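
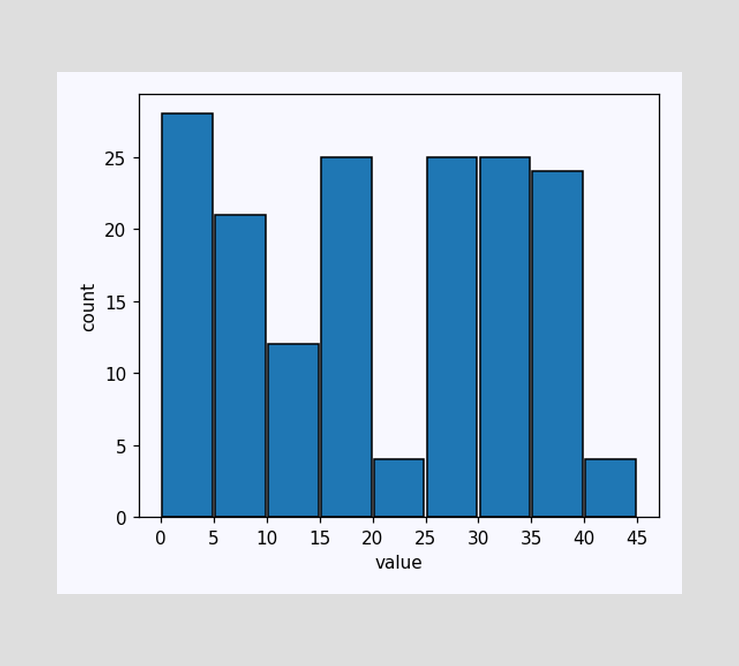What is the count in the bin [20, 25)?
4

The [20, 25) bin has height 4.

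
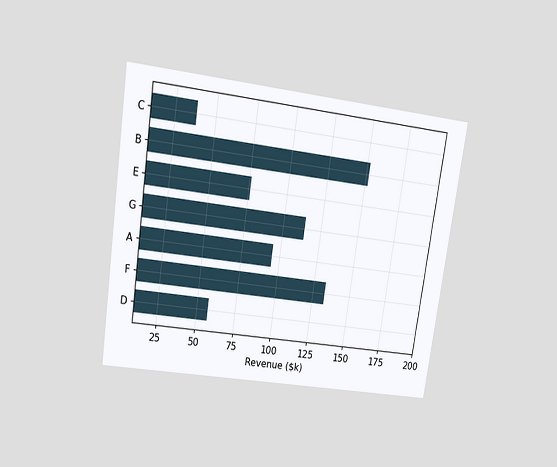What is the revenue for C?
$38k

The chart is tilted about 8° clockwise and viewed at a slight angle. Reading along the chart's x-axis, the C bar reaches $38k.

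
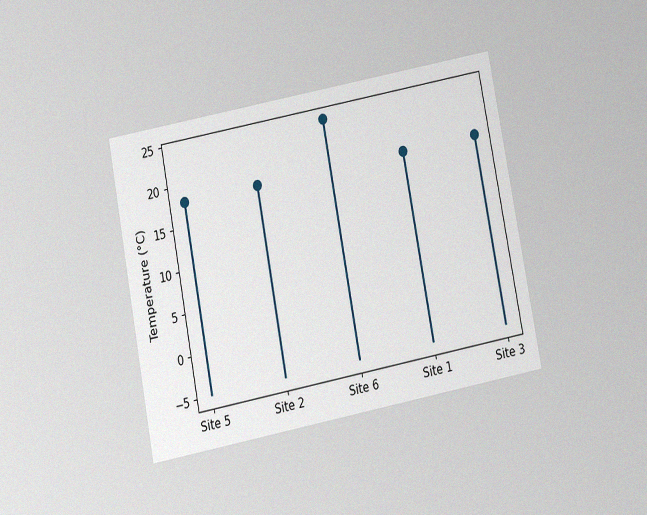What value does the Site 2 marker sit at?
18°C

The chart is tilted about 11° counter-clockwise and viewed slightly from below, with some photo noise. The Site 2 marker sits at 18°C.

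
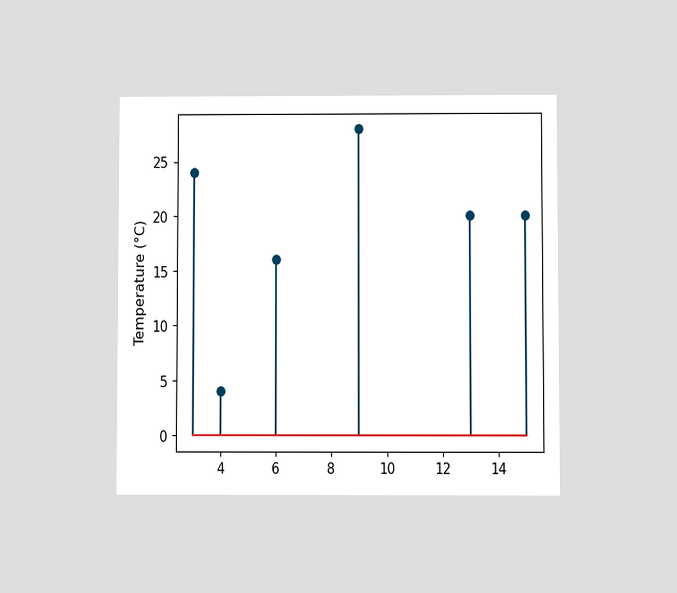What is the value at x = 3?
The chart is viewed at a slight angle. The stem at x=3 reaches 24°C.

24°C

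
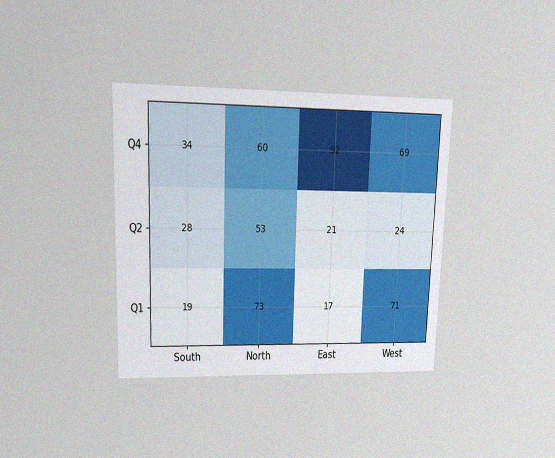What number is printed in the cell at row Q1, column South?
The chart is viewed at a slight angle, with some photo noise. The (Q1, South) cell reads 19.

19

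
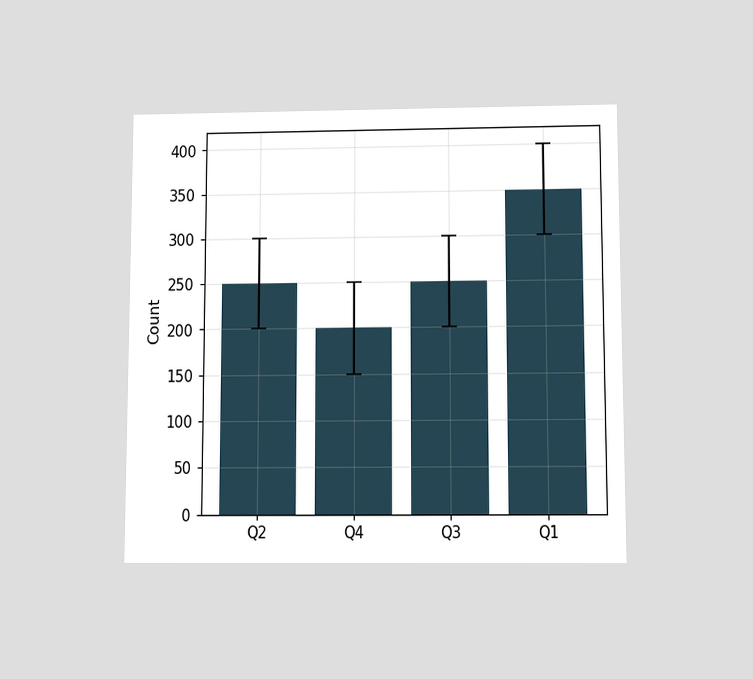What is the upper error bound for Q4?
The chart is viewed slightly from below. The Q4 bar's upper whisker reaches 250.

250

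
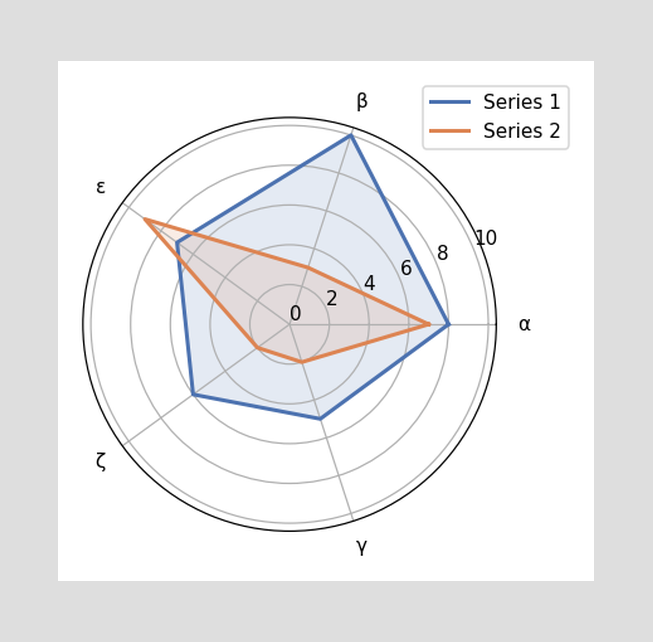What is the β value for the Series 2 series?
3

On the β axis, Series 2 reaches 3.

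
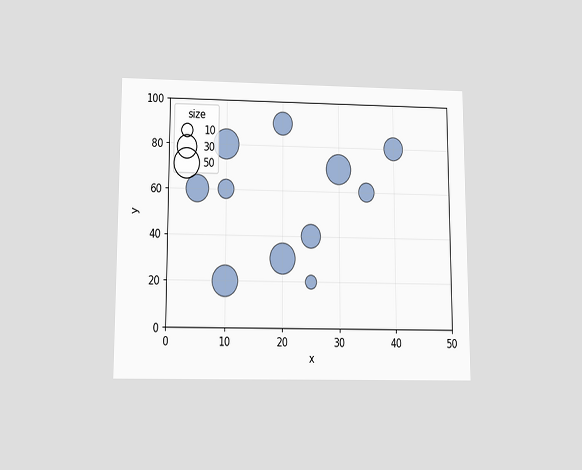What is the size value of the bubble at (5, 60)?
The chart is viewed slightly from below. Matching the bubble at (5, 60) against the size legend gives 40.

40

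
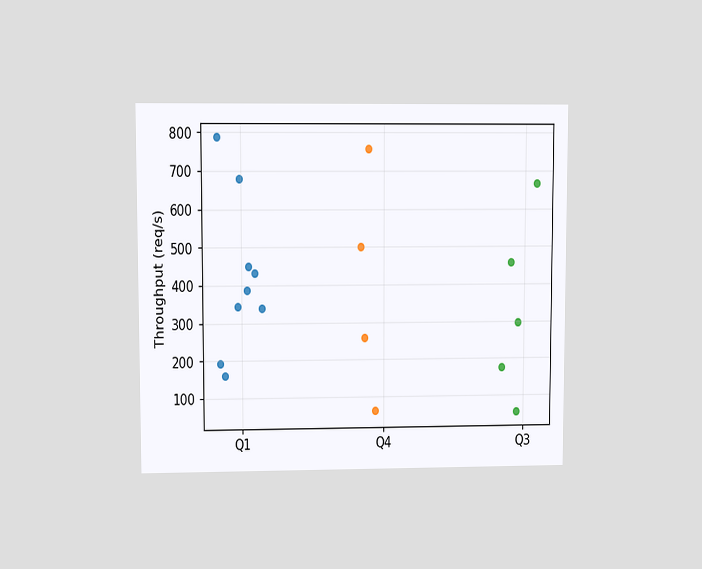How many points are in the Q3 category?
5

The chart is viewed at a slight angle. Counting the markers in the Q3 column gives 5.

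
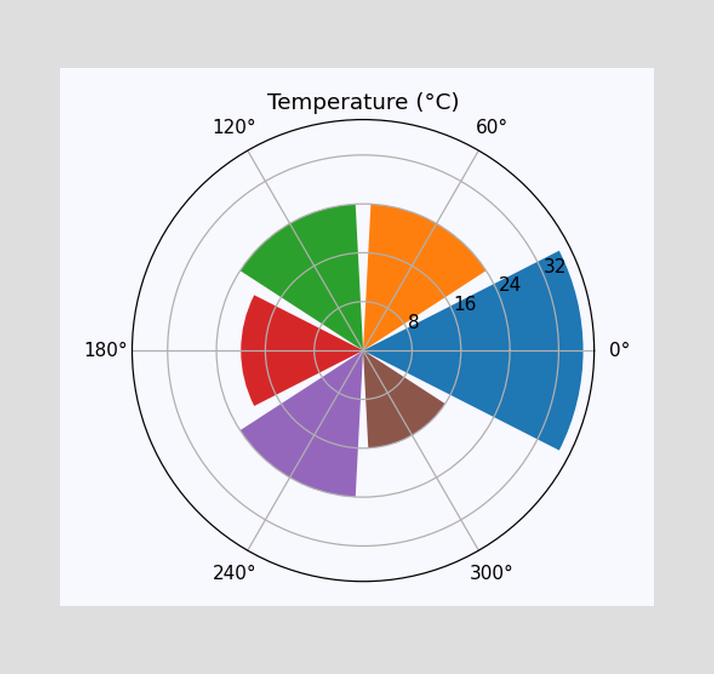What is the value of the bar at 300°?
The bar at 300° reaches 16°C on the radial axis.

16°C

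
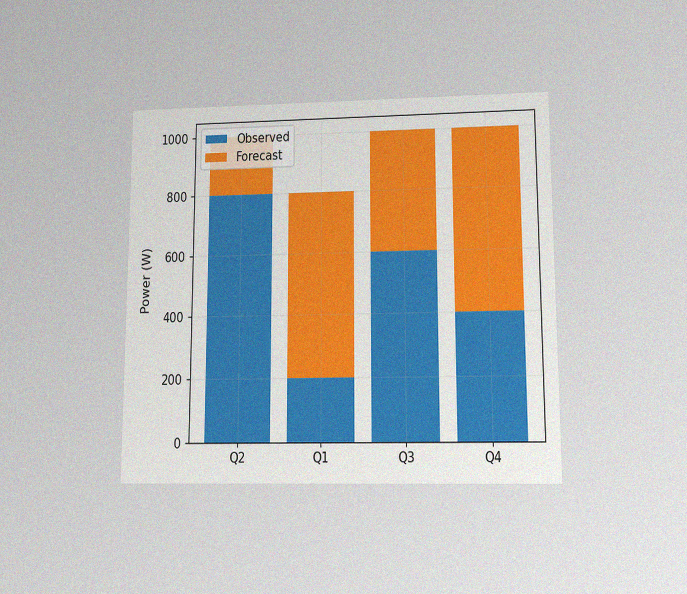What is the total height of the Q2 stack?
1000W

The chart is viewed at a slight angle, with some photo noise. The Q2 stack's top reaches 1000W on the y-axis.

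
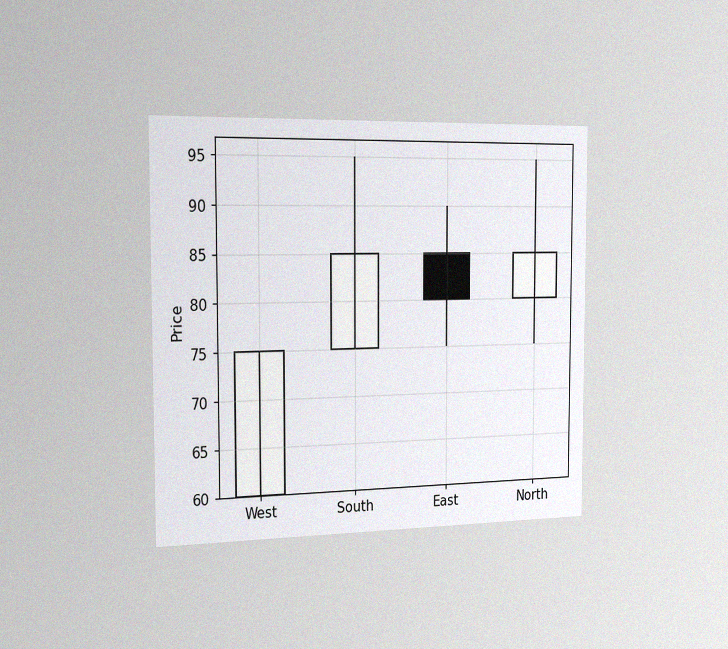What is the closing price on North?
85

The chart is viewed slightly from the left, with some photo noise. The North candle closes at 85.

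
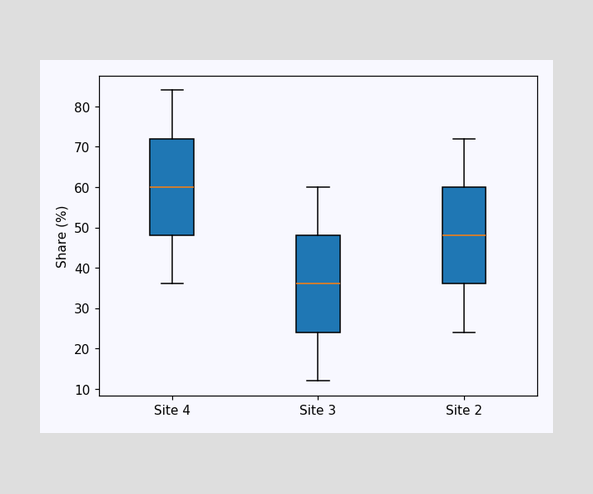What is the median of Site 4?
The median line in the Site 4 box sits at 60%.

60%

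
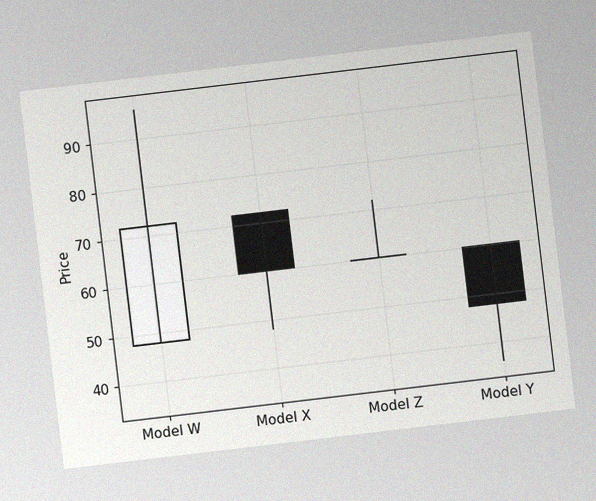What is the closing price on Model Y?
The chart is tilted about 7° counter-clockwise, with some photo noise. The Model Y candle closes at 48.

48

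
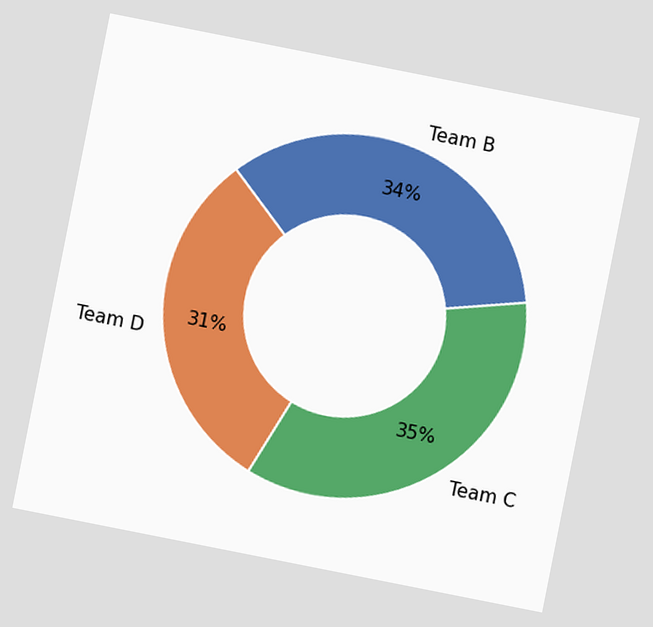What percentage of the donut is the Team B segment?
34%

The chart is tilted about 11° clockwise. The Team B segment takes up 34% of the ring.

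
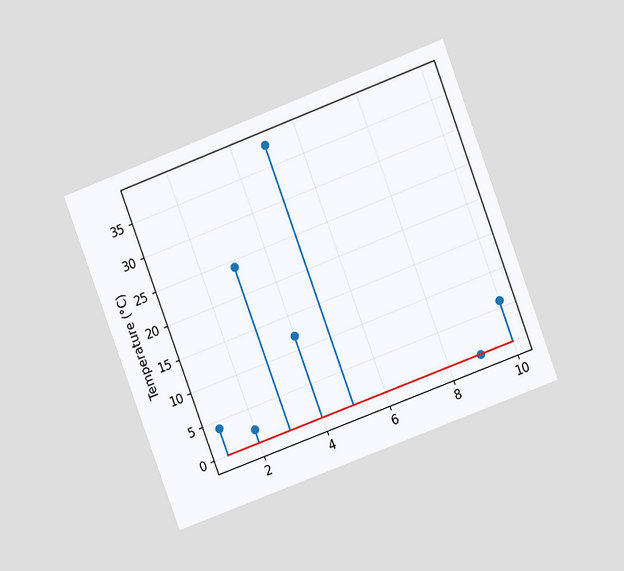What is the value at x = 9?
The chart is tilted about 21° counter-clockwise and viewed at a slight angle. The stem at x=9 reaches 0°C.

0°C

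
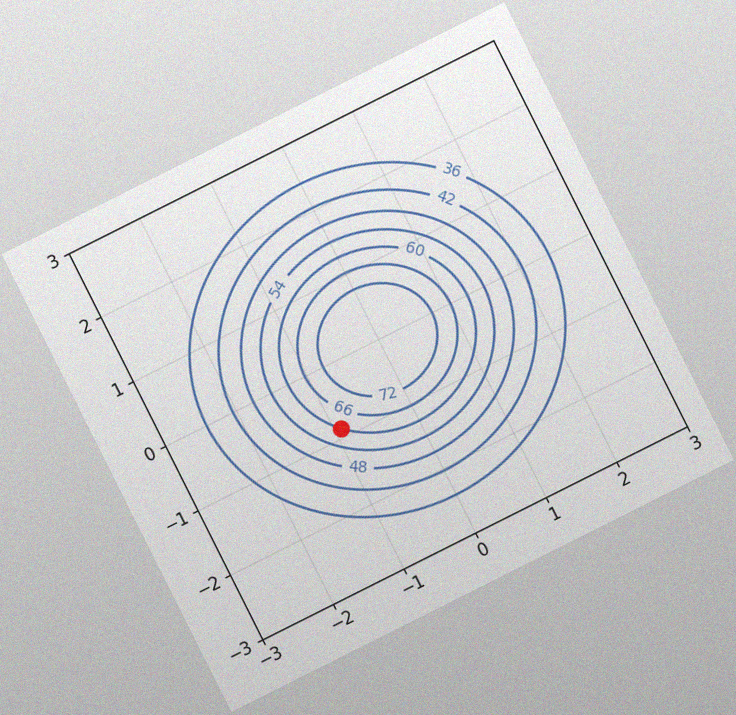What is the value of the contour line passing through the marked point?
The chart is tilted about 27° counter-clockwise, with some photo noise. The marked point sits on the contour labelled 60.

60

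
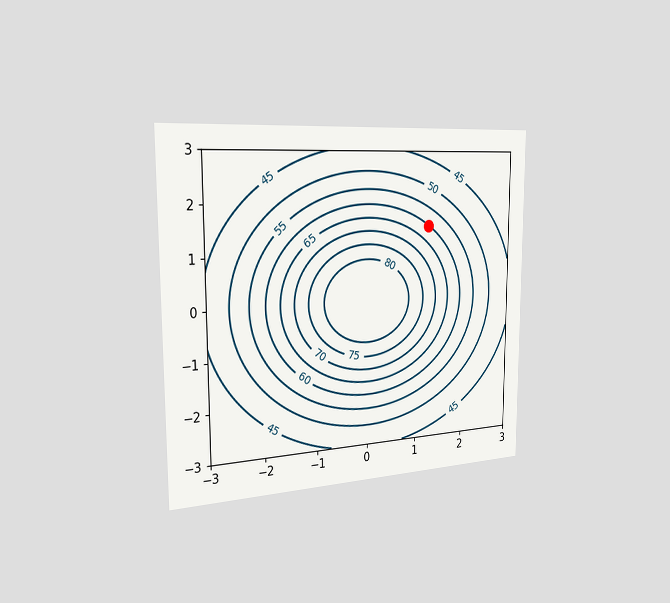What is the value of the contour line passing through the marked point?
The chart is viewed slightly from the left. The marked point sits on the contour labelled 60.

60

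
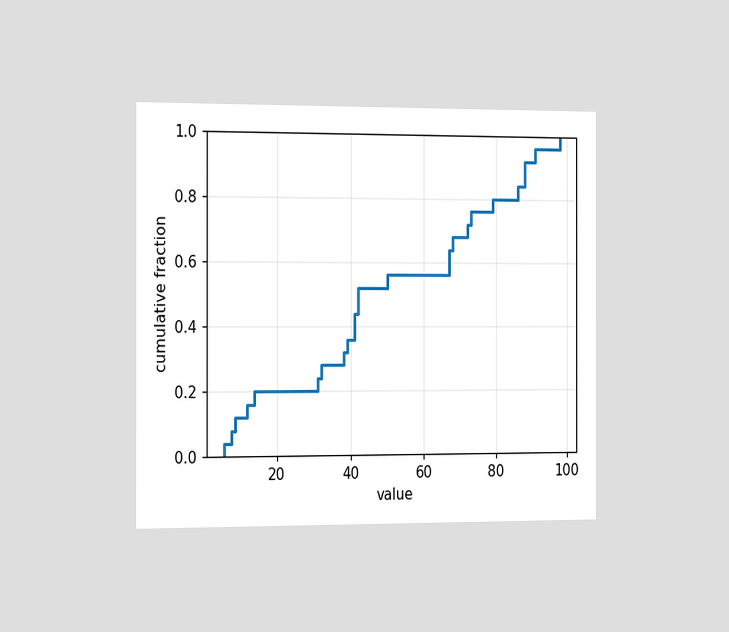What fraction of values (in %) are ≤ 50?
56%

The chart is viewed slightly from the left. At x=50 the ECDF step is at 56%.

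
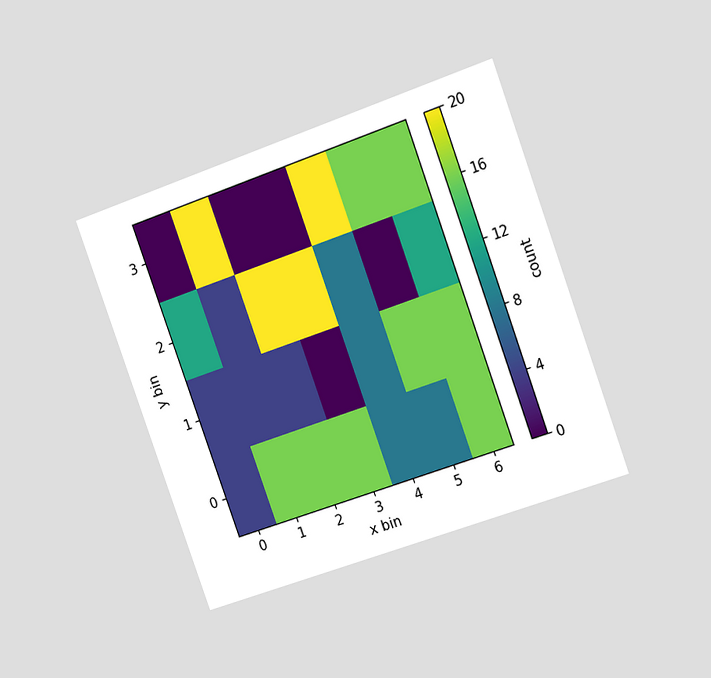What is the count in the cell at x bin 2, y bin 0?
The chart is tilted about 20° counter-clockwise and viewed slightly from the right. Matching the cell (2, 0) against the colorbar gives 16.

16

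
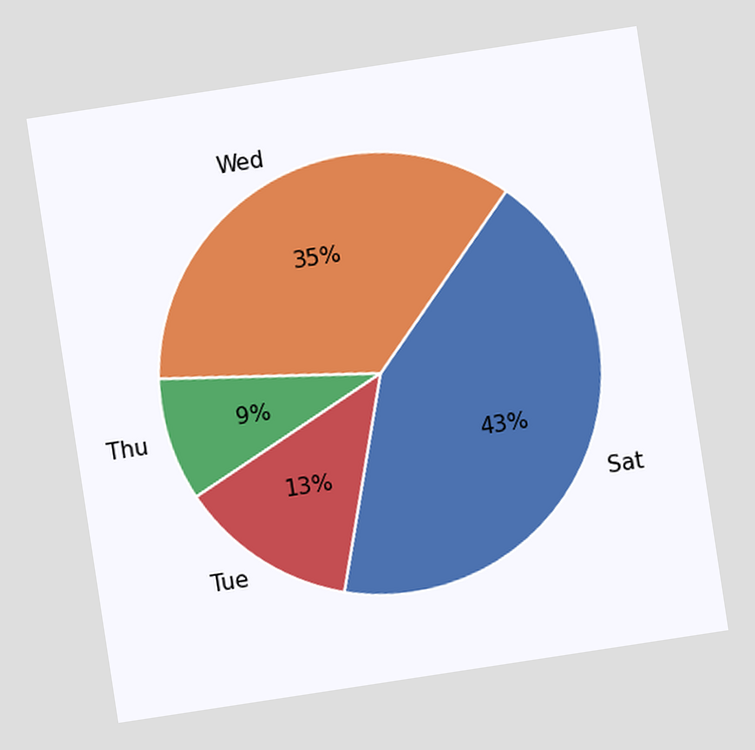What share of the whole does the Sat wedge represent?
43%

The chart is tilted about 9° counter-clockwise. The Sat slice takes up 43% of the pie.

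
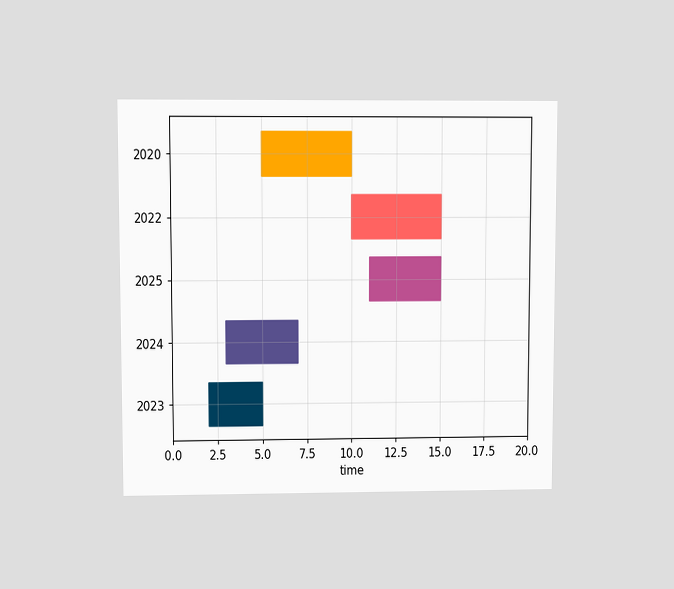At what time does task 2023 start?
2

The chart is viewed at a slight angle. The 2023 bar begins at t=2.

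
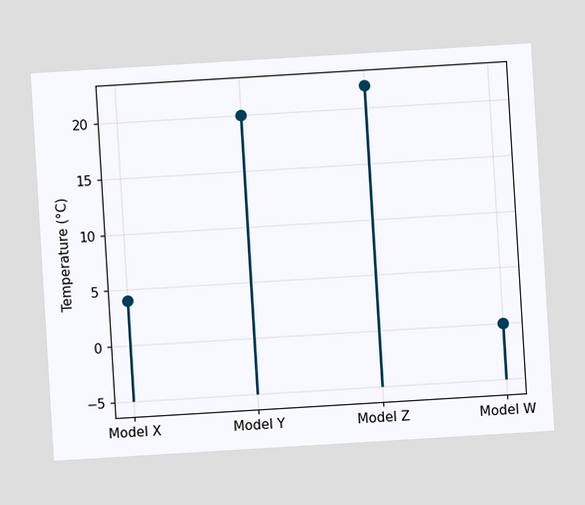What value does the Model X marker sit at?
The chart is tilted about 3° counter-clockwise. The Model X marker sits at 4°C.

4°C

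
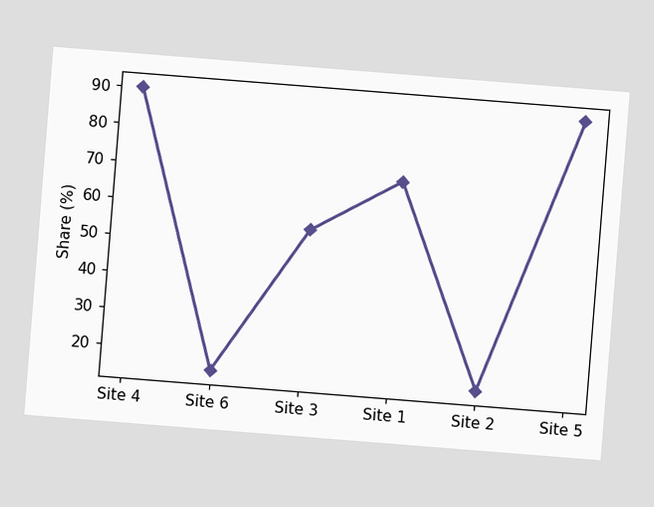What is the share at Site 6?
The chart is tilted about 5° clockwise. At Site 6, the line is at 15%.

15%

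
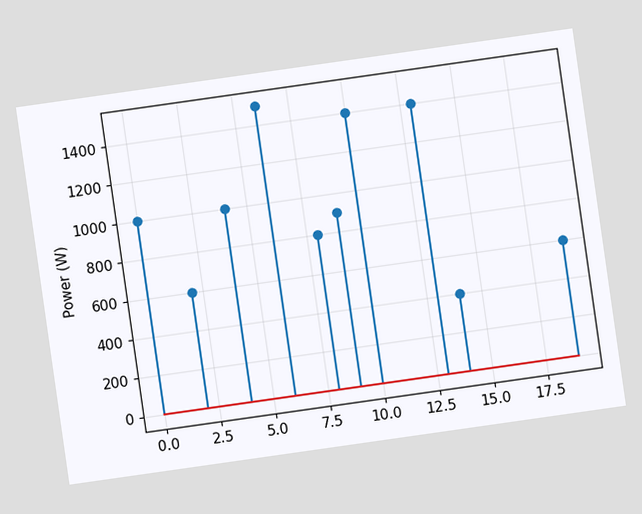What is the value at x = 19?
600W

The chart is tilted about 8° counter-clockwise. The stem at x=19 reaches 600W.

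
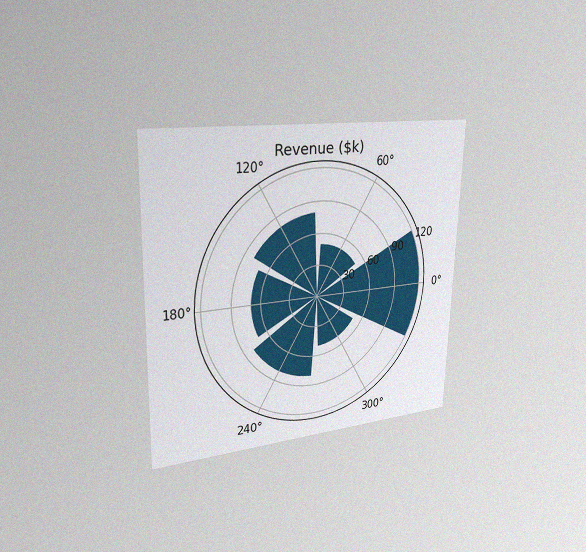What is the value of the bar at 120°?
$80k

The chart is viewed slightly from the left, with some photo noise. The bar at 120° reaches $80k on the radial axis.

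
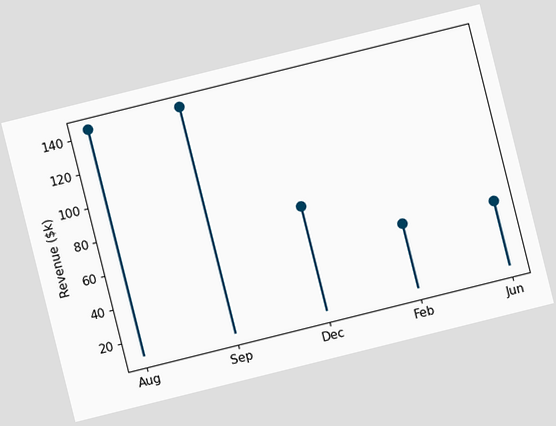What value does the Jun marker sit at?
$48k

The chart is tilted about 14° counter-clockwise. The Jun marker sits at $48k.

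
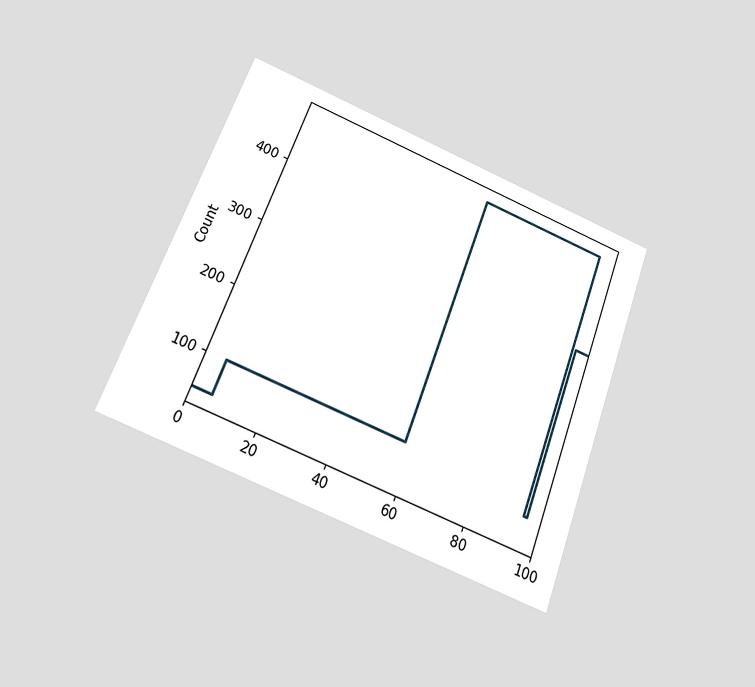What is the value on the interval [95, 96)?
The chart is tilted about 21° clockwise and viewed at a slight angle. On [95, 96) the step sits at 75.

75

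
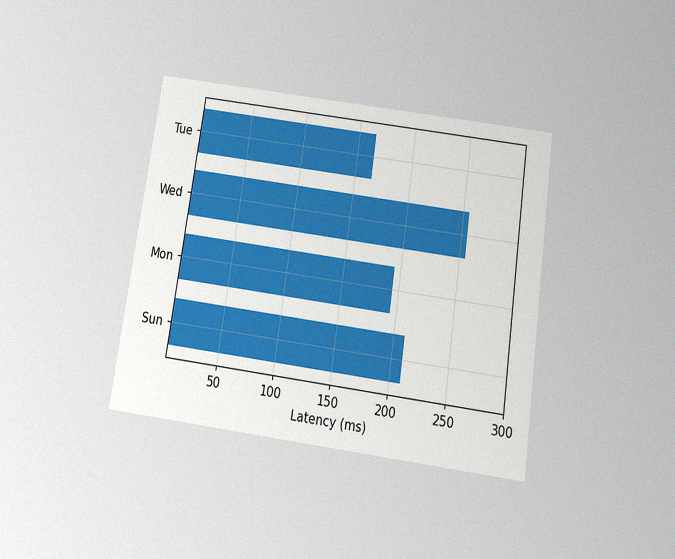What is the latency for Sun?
210ms

The chart is tilted about 8° clockwise and viewed slightly from below, with some photo noise. Reading along the chart's x-axis, the Sun bar reaches 210ms.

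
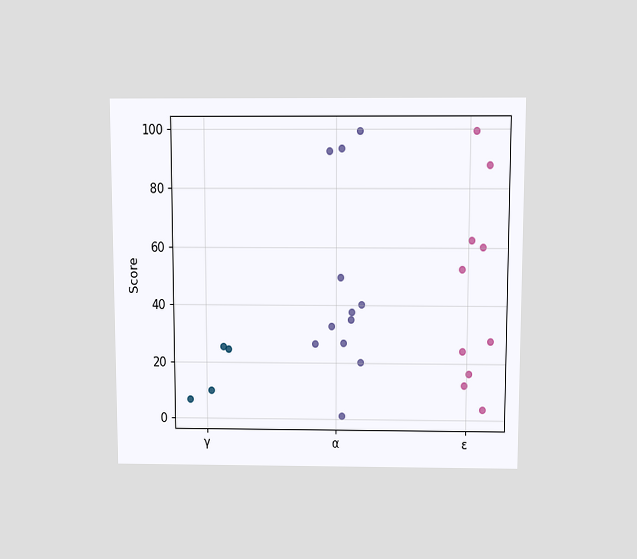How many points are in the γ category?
4

The chart is viewed slightly from above. Counting the markers in the γ column gives 4.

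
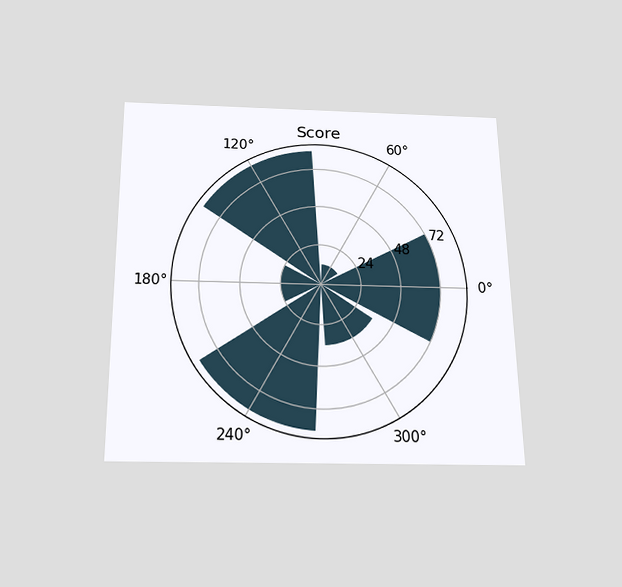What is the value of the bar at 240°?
The chart is viewed slightly from below. The bar at 240° reaches 84 on the radial axis.

84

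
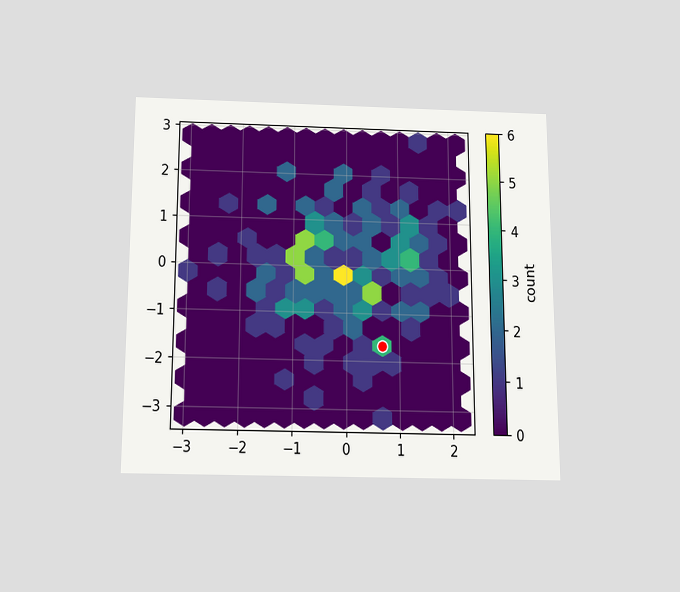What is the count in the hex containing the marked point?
The chart is viewed slightly from below. The marked hex reads 4 on the colorbar.

4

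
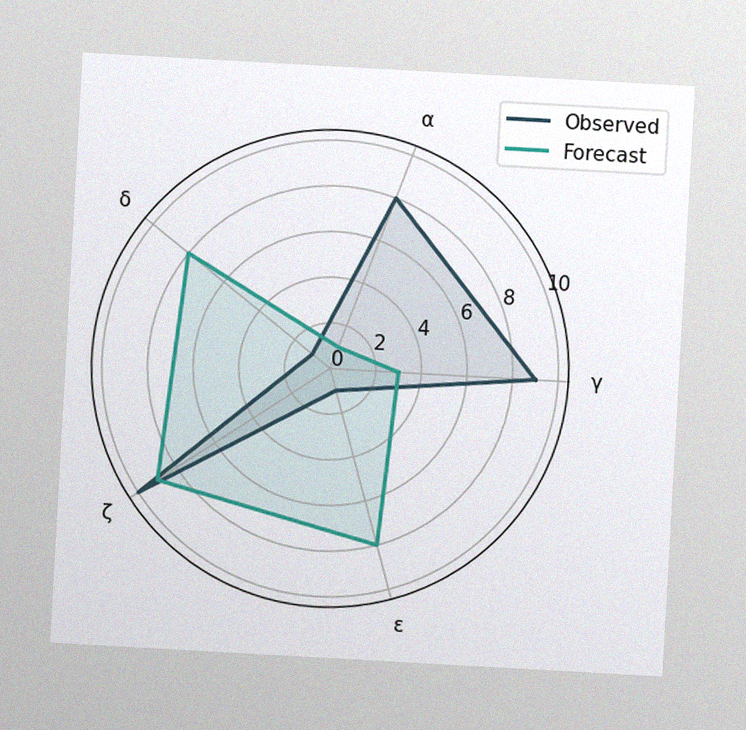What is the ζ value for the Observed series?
The chart is tilted about 3° clockwise, with some photo noise. On the ζ axis, Observed reaches 10.

10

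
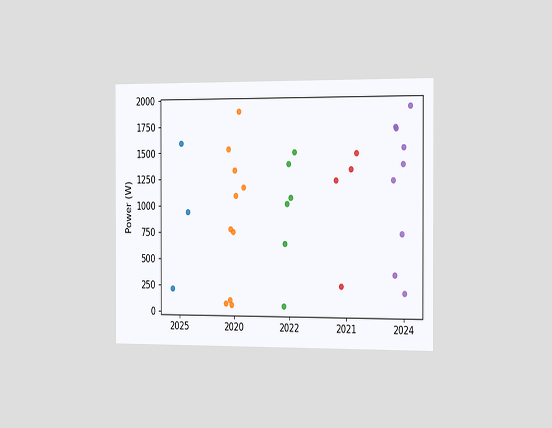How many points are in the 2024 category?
The chart is viewed slightly from the right. Counting the markers in the 2024 column gives 9.

9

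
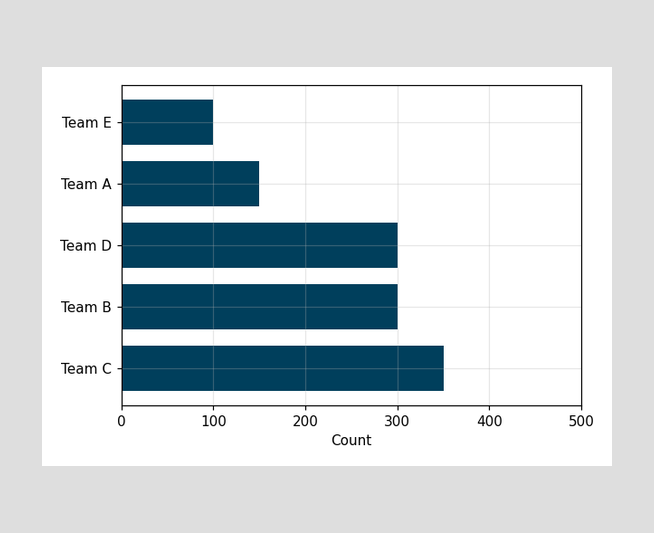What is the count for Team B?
300

Reading along the chart's x-axis, the Team B bar reaches 300.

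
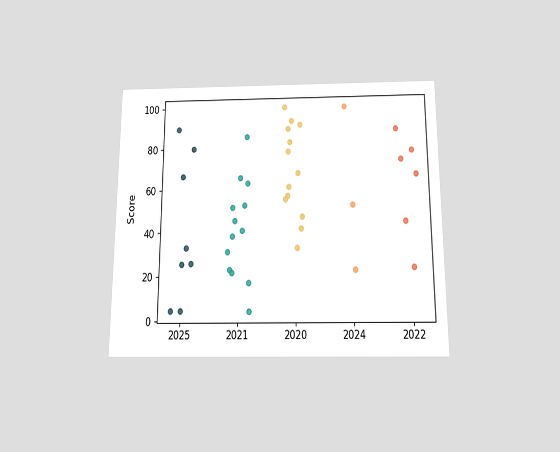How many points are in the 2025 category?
The chart is viewed slightly from below. Counting the markers in the 2025 column gives 8.

8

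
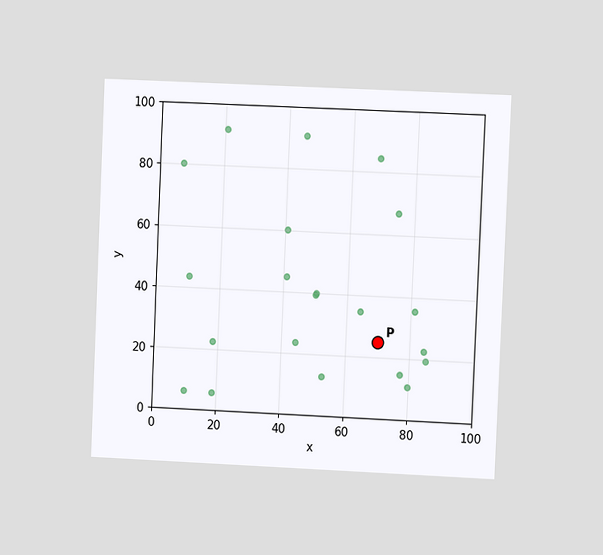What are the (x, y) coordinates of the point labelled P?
The chart is tilted about 3° clockwise and viewed at a slight angle. Following the gridlines from P to each axis, P sits at (70, 25).

(70, 25)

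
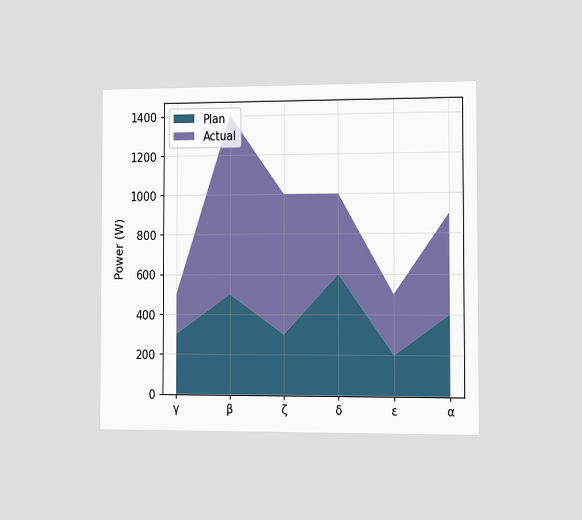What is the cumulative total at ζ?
The chart is viewed slightly from the right. The stacked total at ζ reaches 1000W.

1000W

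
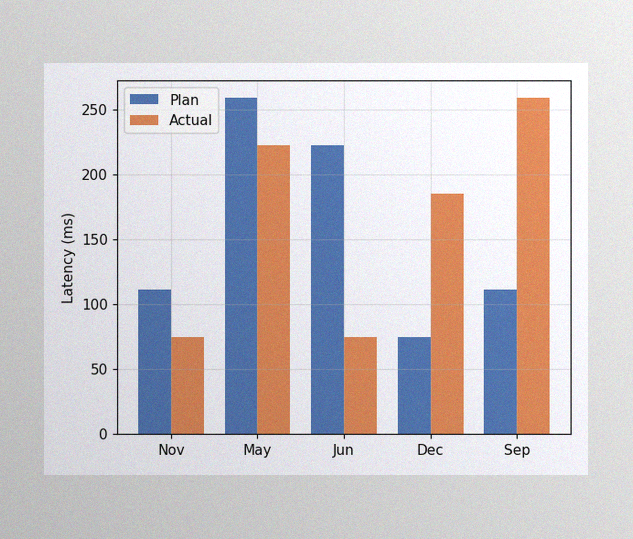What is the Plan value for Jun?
The image has some photo noise and uneven lighting. The Plan bar at Jun reaches 222ms on the y-axis.

222ms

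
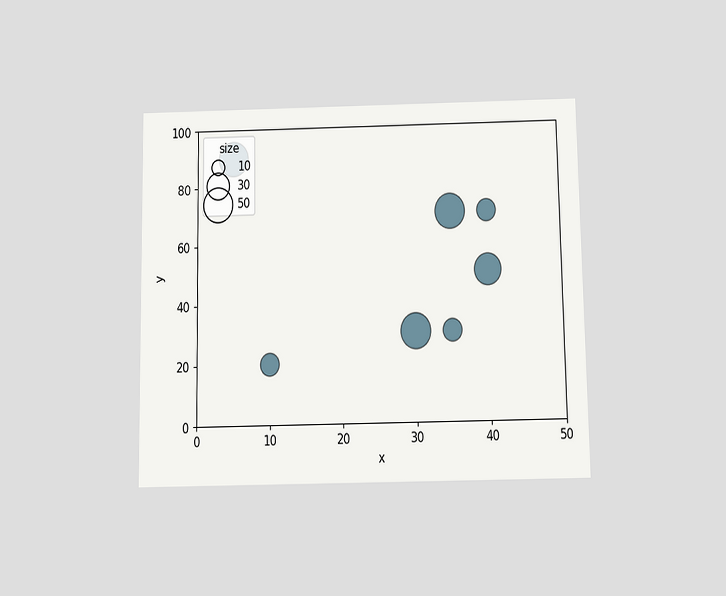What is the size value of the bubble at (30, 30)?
The chart is viewed slightly from below. Matching the bubble at (30, 30) against the size legend gives 50.

50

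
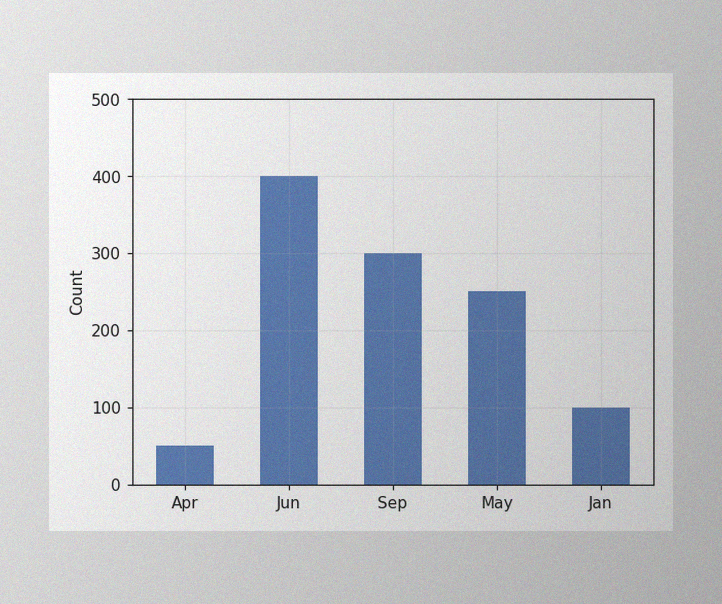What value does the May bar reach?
250

The image has some photo noise and uneven lighting. Reading along the chart's y-axis, the May bar reaches 250.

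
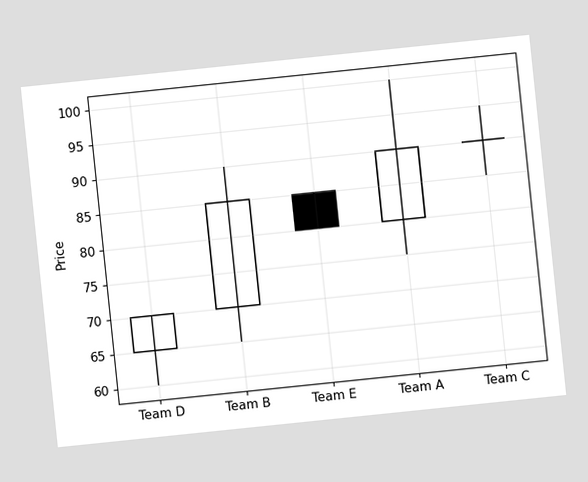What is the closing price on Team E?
The chart is tilted about 6° counter-clockwise. The Team E candle closes at 80.

80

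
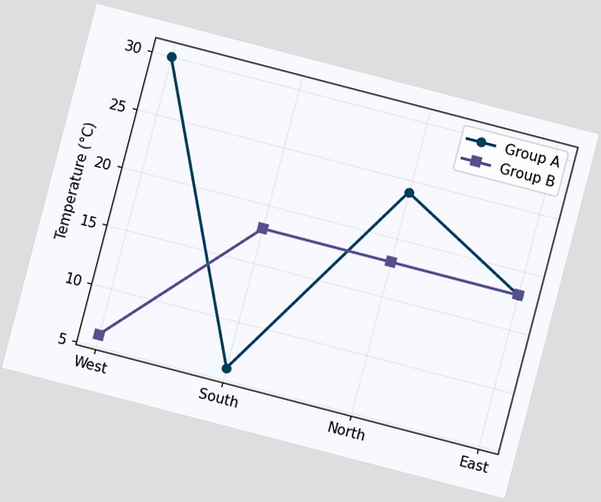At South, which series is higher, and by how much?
Group B, by 12°C

The chart is tilted about 15° clockwise. At South, Group B sits above the other line by 12°C.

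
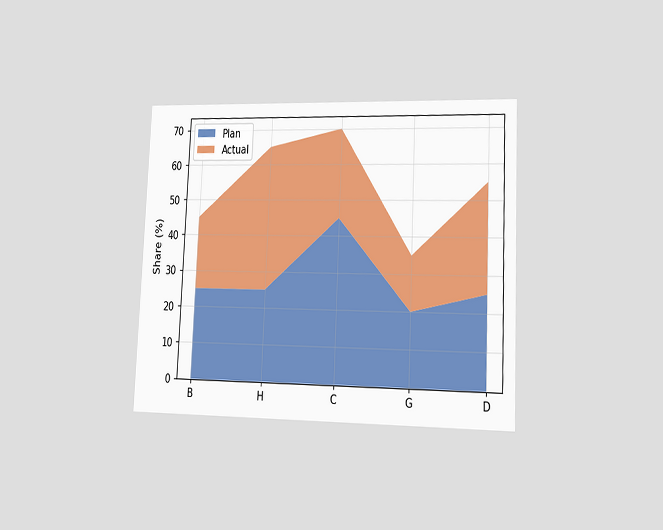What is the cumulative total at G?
The chart is tilted about 3° clockwise and viewed slightly from the right. The stacked total at G reaches 35%.

35%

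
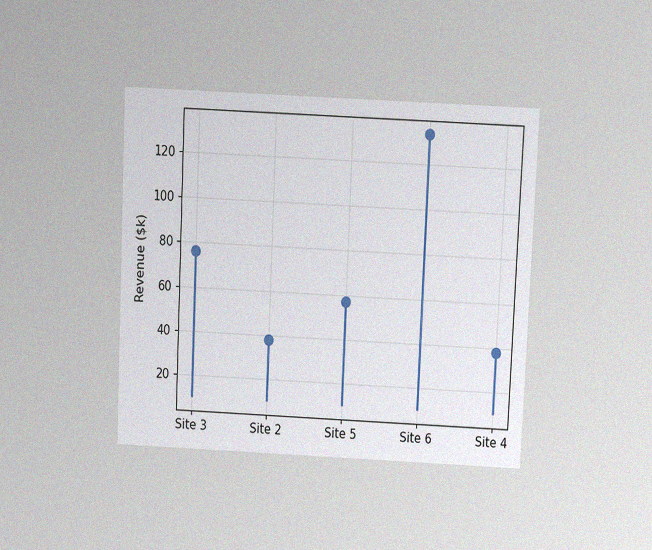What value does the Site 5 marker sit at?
The chart is tilted about 3° clockwise and viewed slightly from above, with some photo noise. The Site 5 marker sits at $57k.

$57k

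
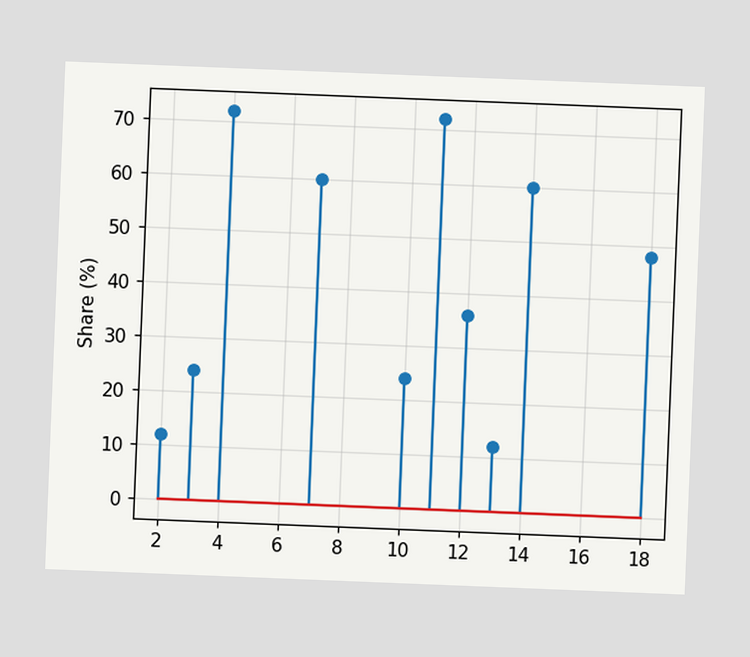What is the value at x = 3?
24%

The chart is tilted about 2° clockwise. The stem at x=3 reaches 24%.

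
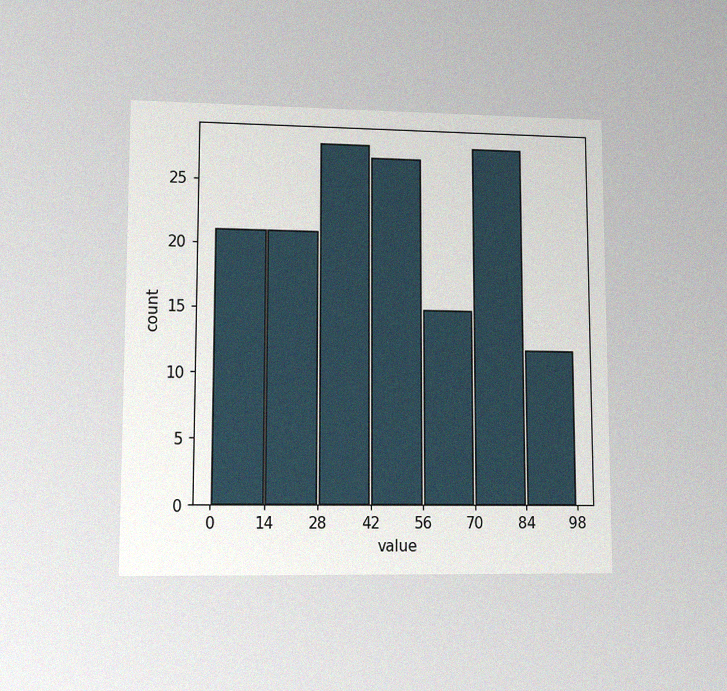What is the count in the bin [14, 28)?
The chart is viewed at a slight angle, with some photo noise. The [14, 28) bin has height 21.

21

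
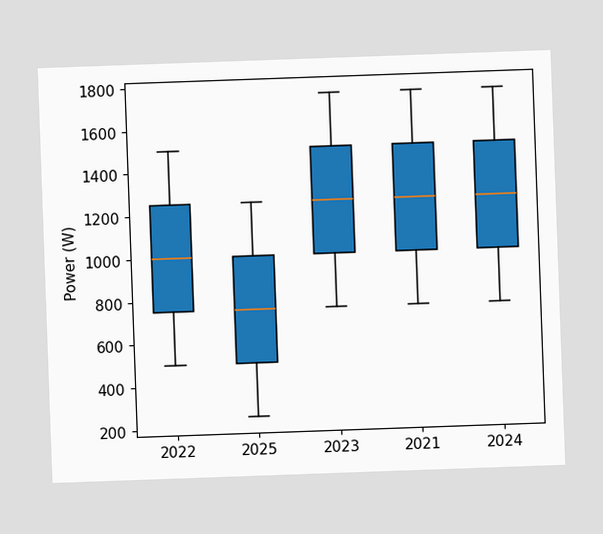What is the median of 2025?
The chart is tilted about 2° counter-clockwise. The median line in the 2025 box sits at 750W.

750W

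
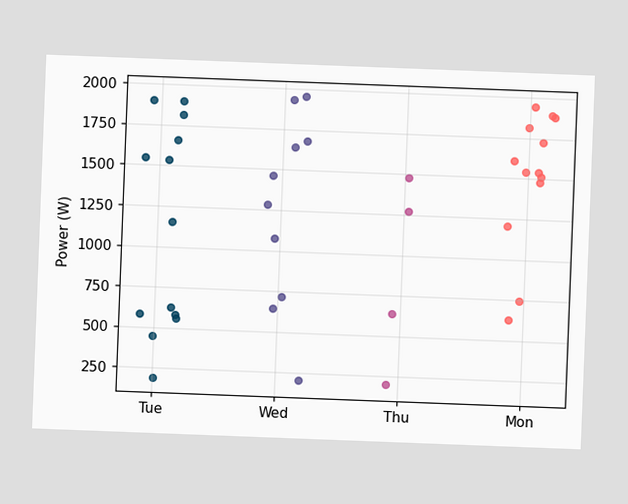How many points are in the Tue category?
13

The chart is tilted about 2° clockwise. Counting the markers in the Tue column gives 13.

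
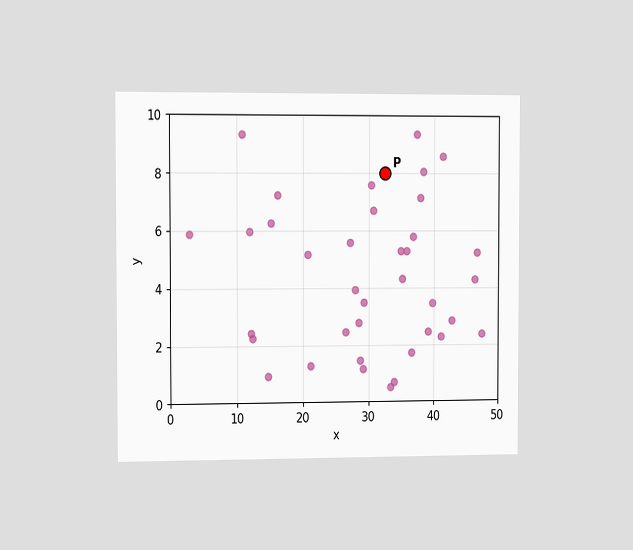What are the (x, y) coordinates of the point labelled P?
(32.5, 8)

The chart is viewed slightly from the left. Following the gridlines from P to each axis, P sits at (32.5, 8).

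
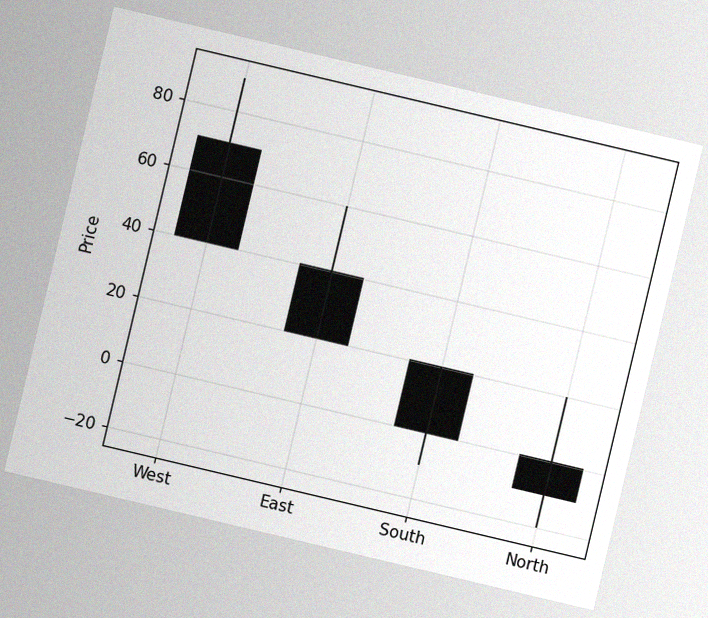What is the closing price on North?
The chart is tilted about 13° clockwise, with some photo noise. The North candle closes at -10.

-10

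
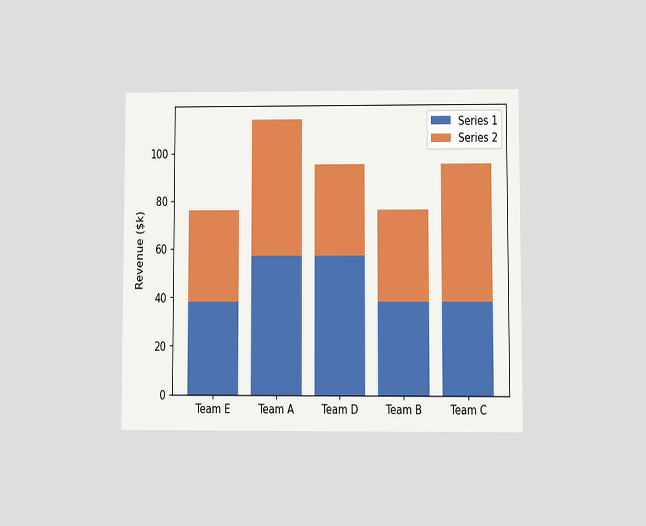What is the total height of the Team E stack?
The chart is viewed at a slight angle. The Team E stack's top reaches $76k on the y-axis.

$76k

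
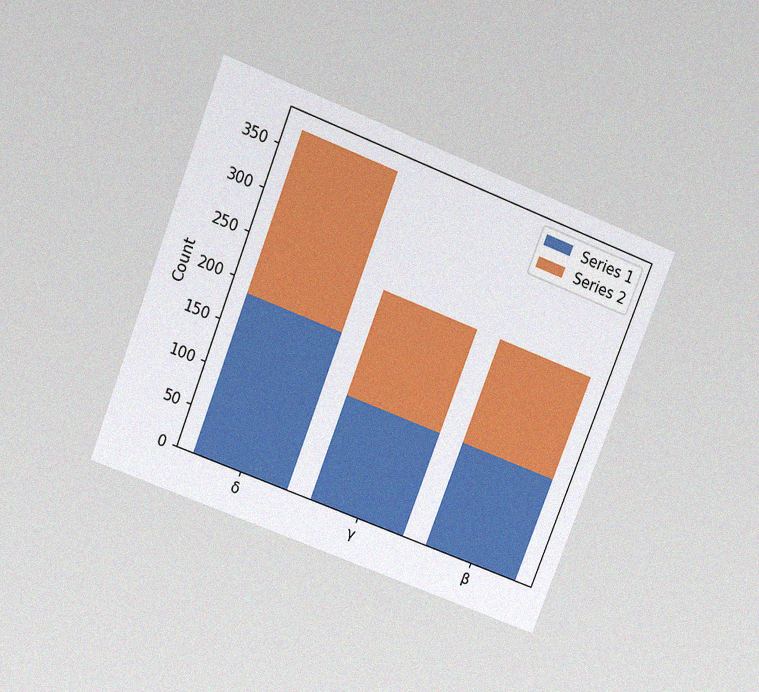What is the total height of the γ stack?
The chart is tilted about 21° clockwise and viewed at a slight angle, with some photo noise. The γ stack's top reaches 248 on the y-axis.

248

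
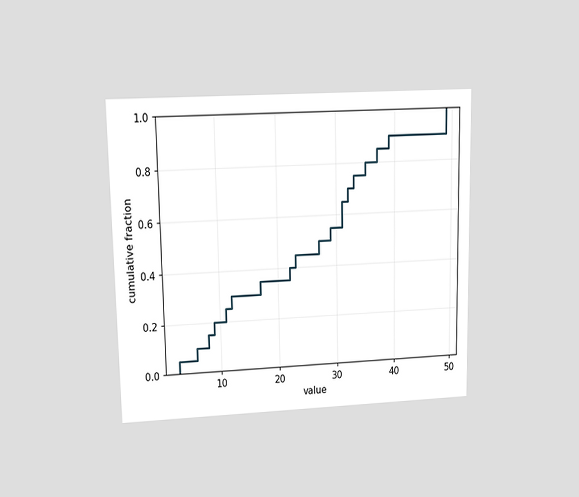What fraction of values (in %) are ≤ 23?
The chart is viewed at a slight angle. At x=23 the ECDF step is at 45%.

45%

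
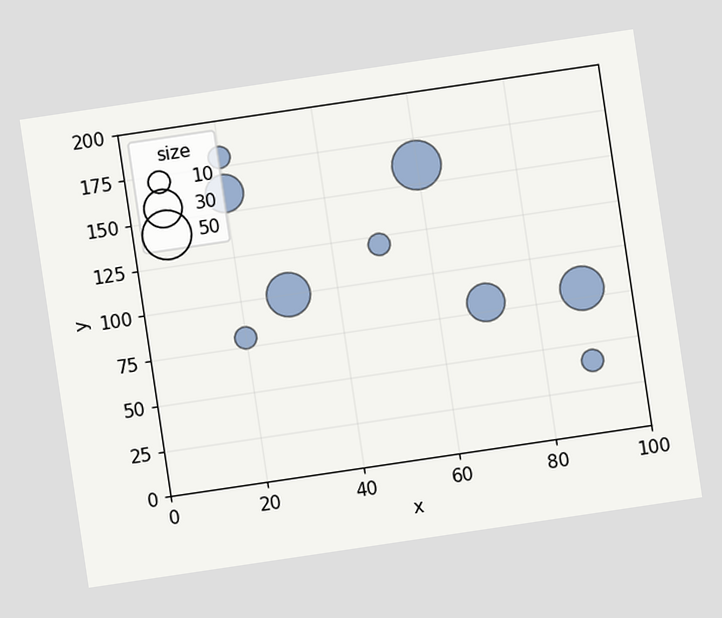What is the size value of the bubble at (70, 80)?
30

The chart is tilted about 8° counter-clockwise. Matching the bubble at (70, 80) against the size legend gives 30.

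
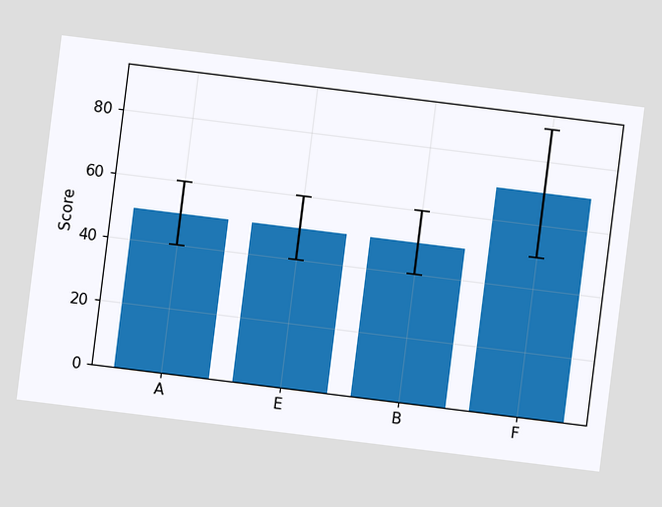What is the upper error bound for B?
60

The chart is tilted about 7° clockwise. The B bar's upper whisker reaches 60.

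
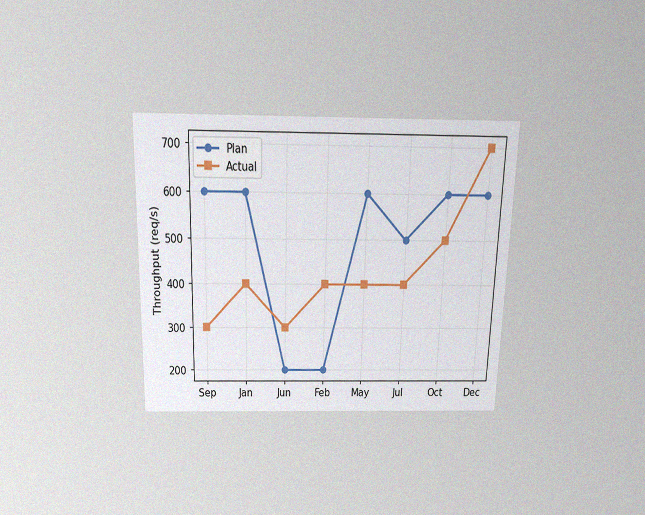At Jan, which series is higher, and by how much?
Plan, by 200req/s

The chart is viewed slightly from above, with some photo noise. At Jan, Plan sits above the other line by 200req/s.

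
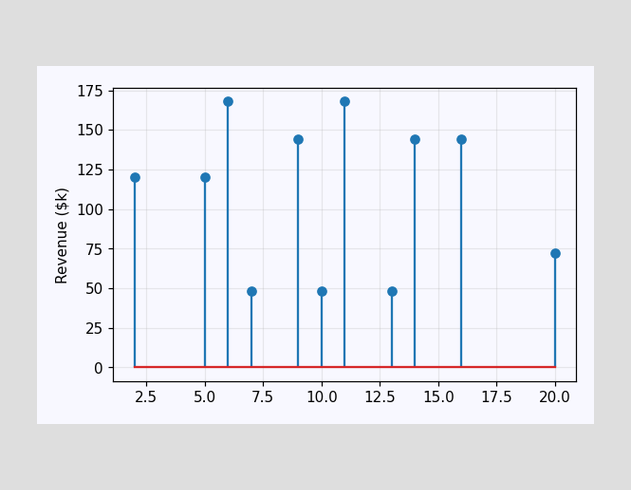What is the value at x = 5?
$120k

The stem at x=5 reaches $120k.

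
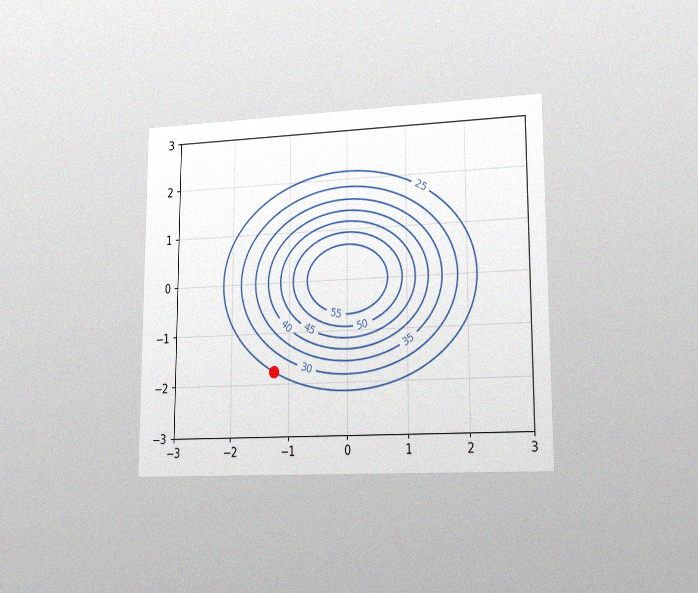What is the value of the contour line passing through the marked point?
25

The chart is viewed slightly from the right, with some photo noise. The marked point sits on the contour labelled 25.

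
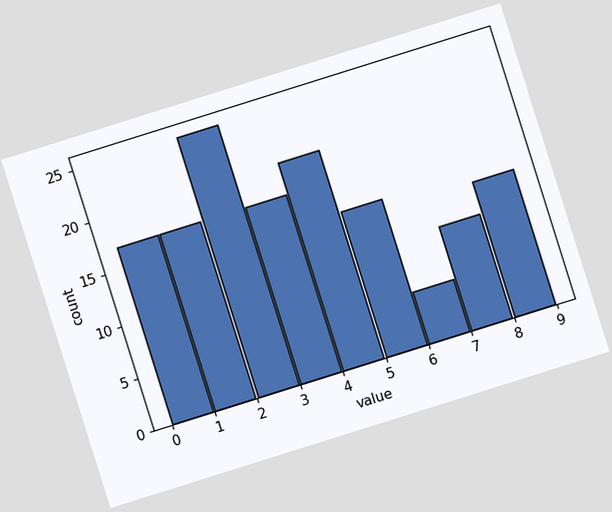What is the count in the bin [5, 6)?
14

The chart is tilted about 17° counter-clockwise. The [5, 6) bin has height 14.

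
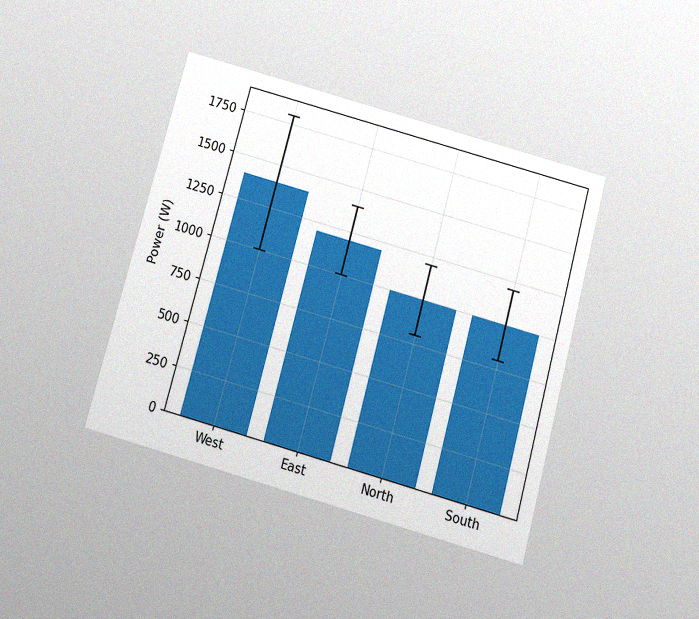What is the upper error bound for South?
1200W

The chart is tilted about 15° clockwise and viewed slightly from below, with some photo noise. The South bar's upper whisker reaches 1200W.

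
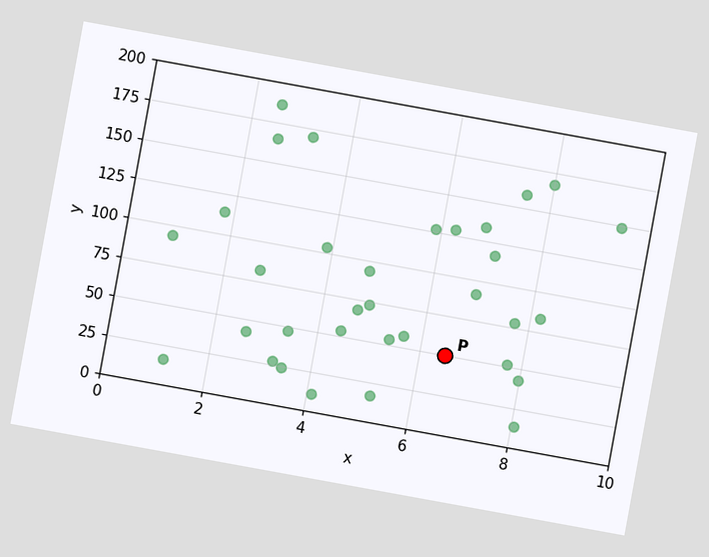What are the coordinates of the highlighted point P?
The chart is tilted about 10° clockwise. Following the gridlines from P to each axis, P sits at (6.5, 50).

(6.5, 50)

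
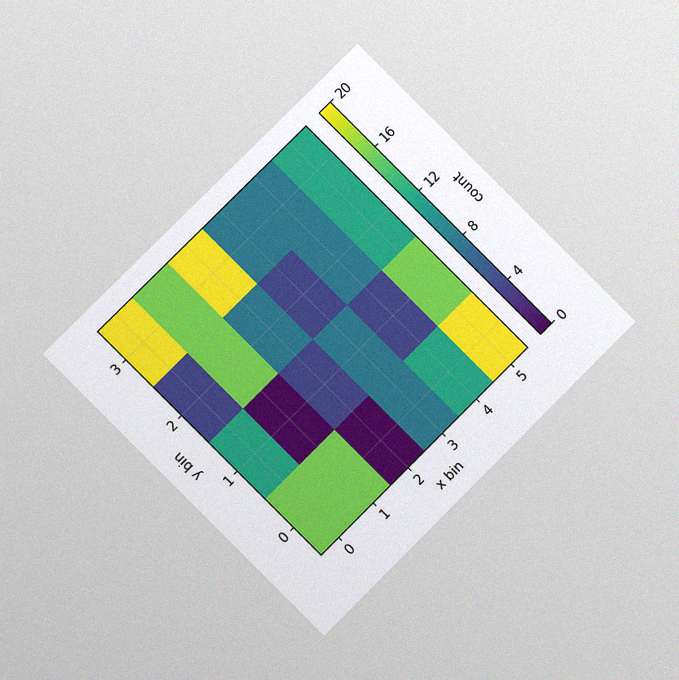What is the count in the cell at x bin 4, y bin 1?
The chart is tilted about 45° counter-clockwise and viewed at a slight angle, with some photo noise. Matching the cell (4, 1) against the colorbar gives 4.

4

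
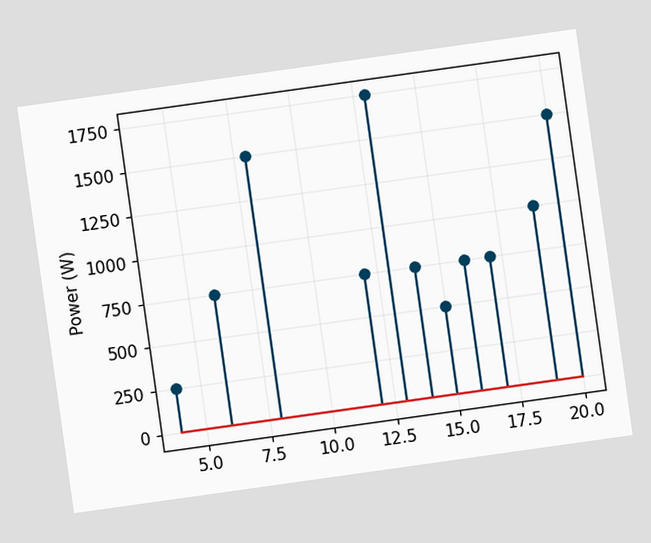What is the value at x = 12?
The chart is tilted about 8° counter-clockwise. The stem at x=12 reaches 750W.

750W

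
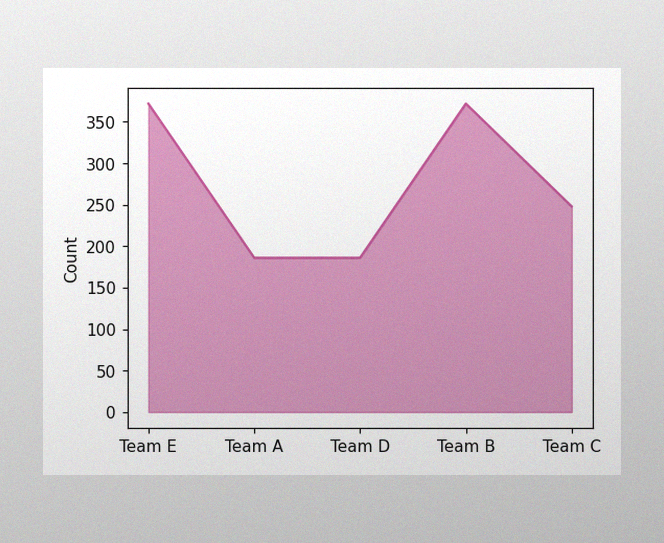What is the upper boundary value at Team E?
372

The image has some photo noise and uneven lighting. At Team E the upper boundary is at 372.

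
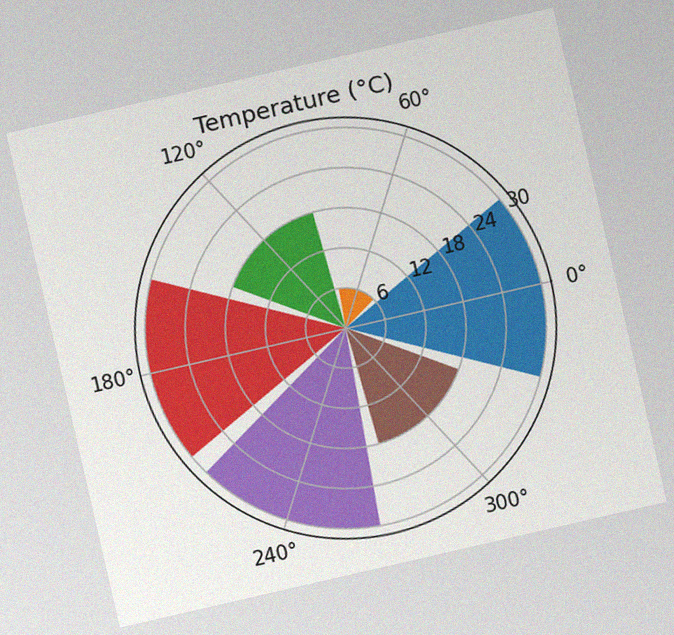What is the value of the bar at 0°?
30°C

The chart is tilted about 13° counter-clockwise, with some photo noise. The bar at 0° reaches 30°C on the radial axis.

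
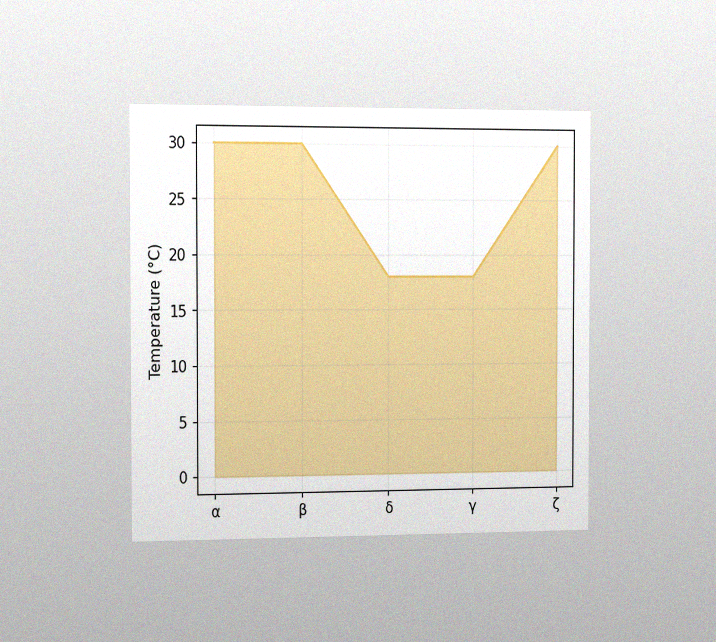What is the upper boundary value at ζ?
The chart is viewed slightly from the left, with some photo noise. At ζ the upper boundary is at 30°C.

30°C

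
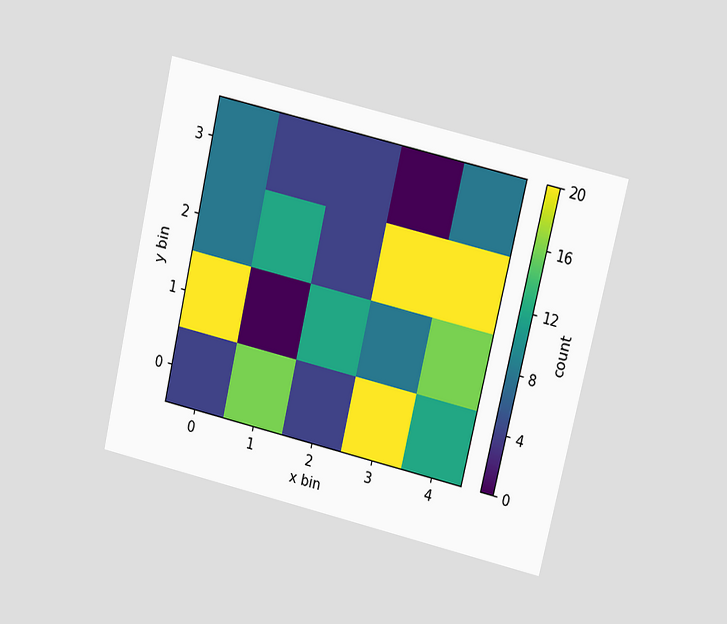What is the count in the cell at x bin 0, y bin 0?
The chart is tilted about 13° clockwise and viewed at a slight angle. Matching the cell (0, 0) against the colorbar gives 4.

4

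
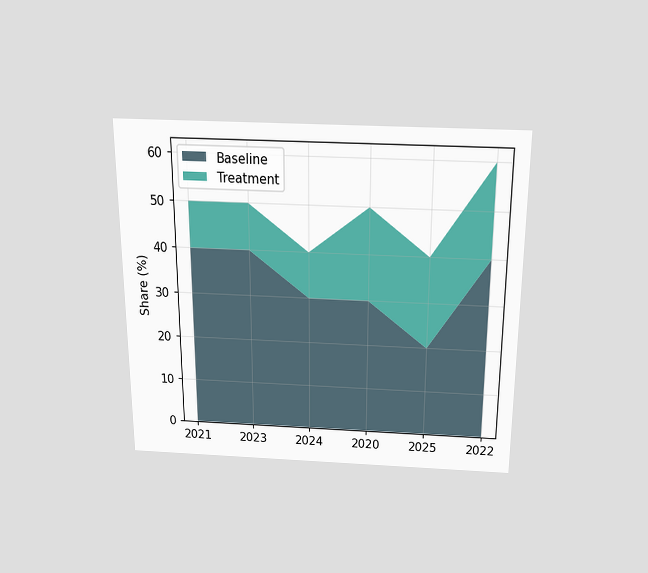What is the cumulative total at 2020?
50%

The chart is viewed slightly from above. The stacked total at 2020 reaches 50%.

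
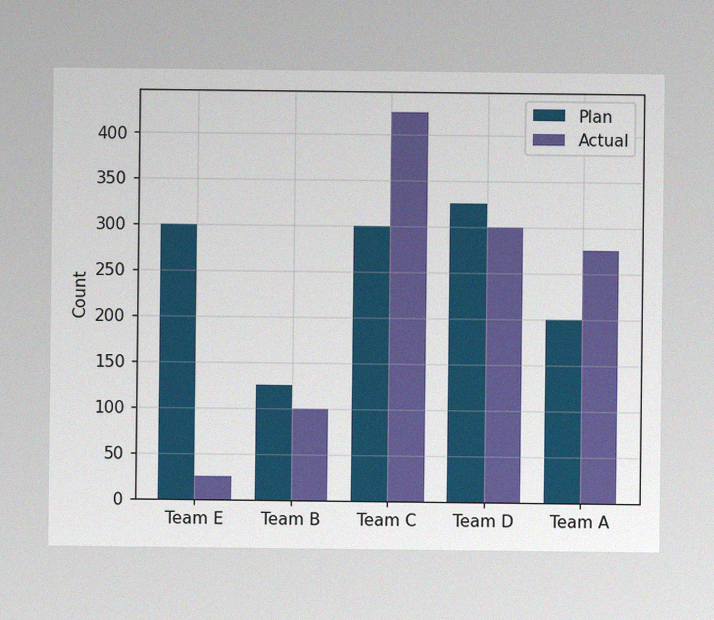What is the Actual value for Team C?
425

The image has some photo noise and uneven lighting. The Actual bar at Team C reaches 425 on the y-axis.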